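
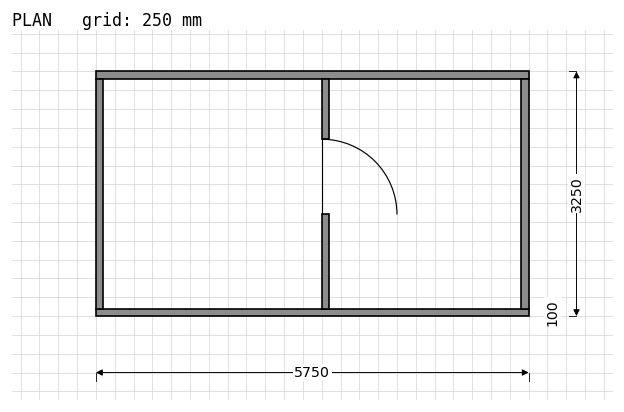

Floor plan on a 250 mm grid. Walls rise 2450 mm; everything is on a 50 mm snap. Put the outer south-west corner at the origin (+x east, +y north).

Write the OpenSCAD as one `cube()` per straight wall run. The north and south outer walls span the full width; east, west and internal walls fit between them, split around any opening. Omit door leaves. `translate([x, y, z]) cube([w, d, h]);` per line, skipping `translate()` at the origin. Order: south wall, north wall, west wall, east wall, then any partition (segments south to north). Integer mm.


cube([5750, 100, 2450]);
translate([0, 3150, 0]) cube([5750, 100, 2450]);
translate([0, 100, 0]) cube([100, 3050, 2450]);
translate([5650, 100, 0]) cube([100, 3050, 2450]);
translate([3000, 100, 0]) cube([100, 1250, 2450]);
translate([3000, 2350, 0]) cube([100, 800, 2450]);


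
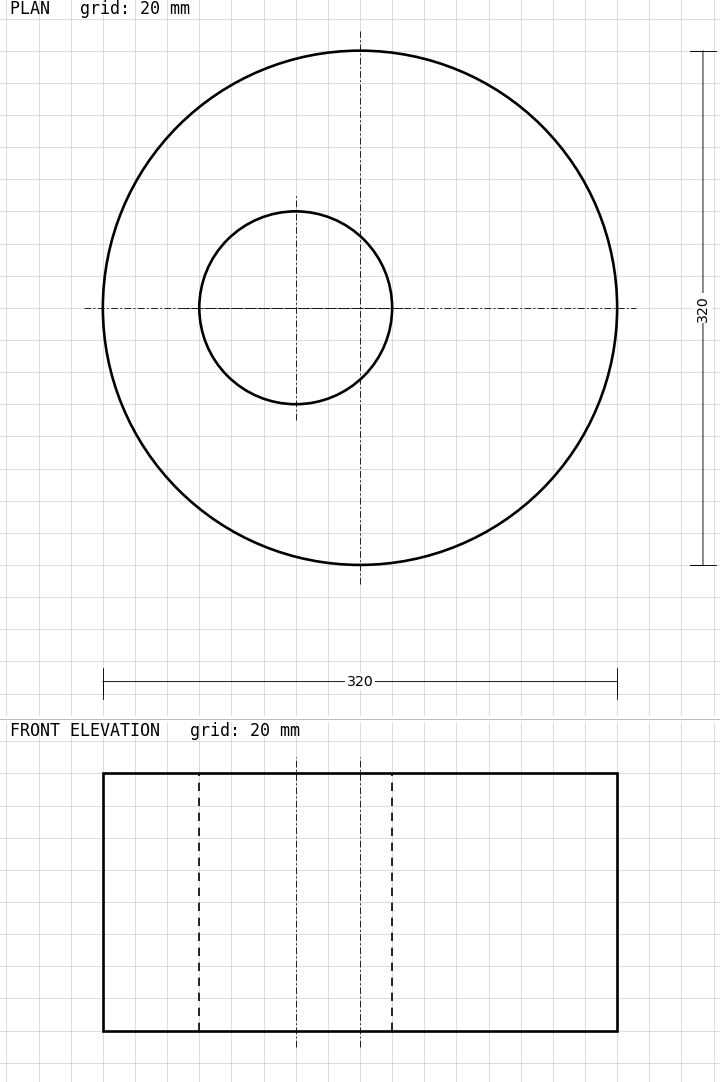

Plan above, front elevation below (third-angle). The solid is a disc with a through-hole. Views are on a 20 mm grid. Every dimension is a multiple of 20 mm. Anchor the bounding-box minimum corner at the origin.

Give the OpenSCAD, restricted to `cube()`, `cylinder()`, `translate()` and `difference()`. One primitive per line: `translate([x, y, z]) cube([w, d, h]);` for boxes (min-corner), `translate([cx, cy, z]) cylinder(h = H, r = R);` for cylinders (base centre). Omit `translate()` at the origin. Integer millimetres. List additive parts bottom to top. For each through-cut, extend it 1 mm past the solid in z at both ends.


difference() {
  translate([160, 160, 0]) cylinder(h = 160, r = 160);
  translate([120, 160, -1]) cylinder(h = 162, r = 60);
}


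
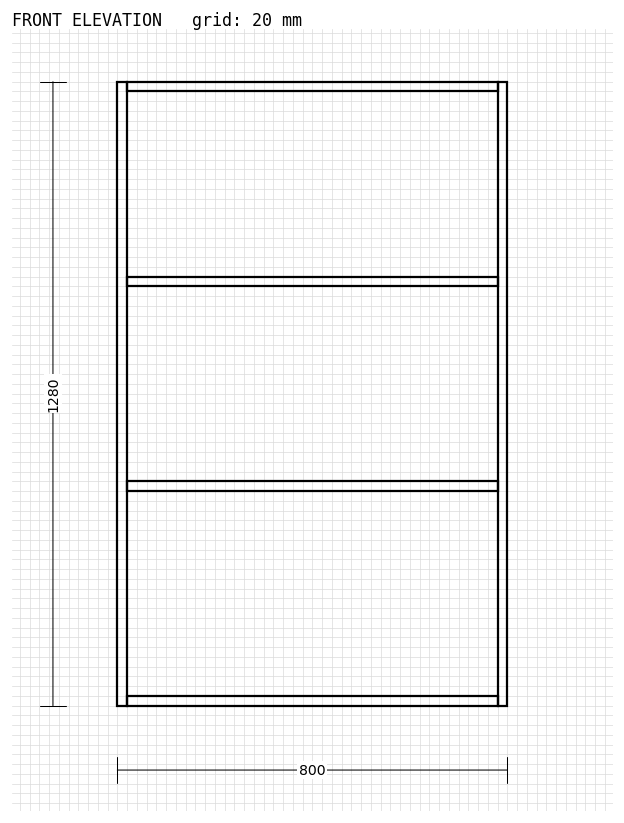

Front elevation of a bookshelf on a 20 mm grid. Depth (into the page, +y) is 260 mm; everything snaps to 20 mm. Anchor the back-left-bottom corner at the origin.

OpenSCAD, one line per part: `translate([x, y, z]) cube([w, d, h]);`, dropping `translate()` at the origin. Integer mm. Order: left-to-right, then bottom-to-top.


cube([20, 260, 1280]);
translate([20, 0, 0]) cube([760, 260, 20]);
translate([20, 0, 440]) cube([760, 260, 20]);
translate([20, 0, 860]) cube([760, 260, 20]);
translate([20, 0, 1260]) cube([760, 260, 20]);
translate([780, 0, 0]) cube([20, 260, 1280]);


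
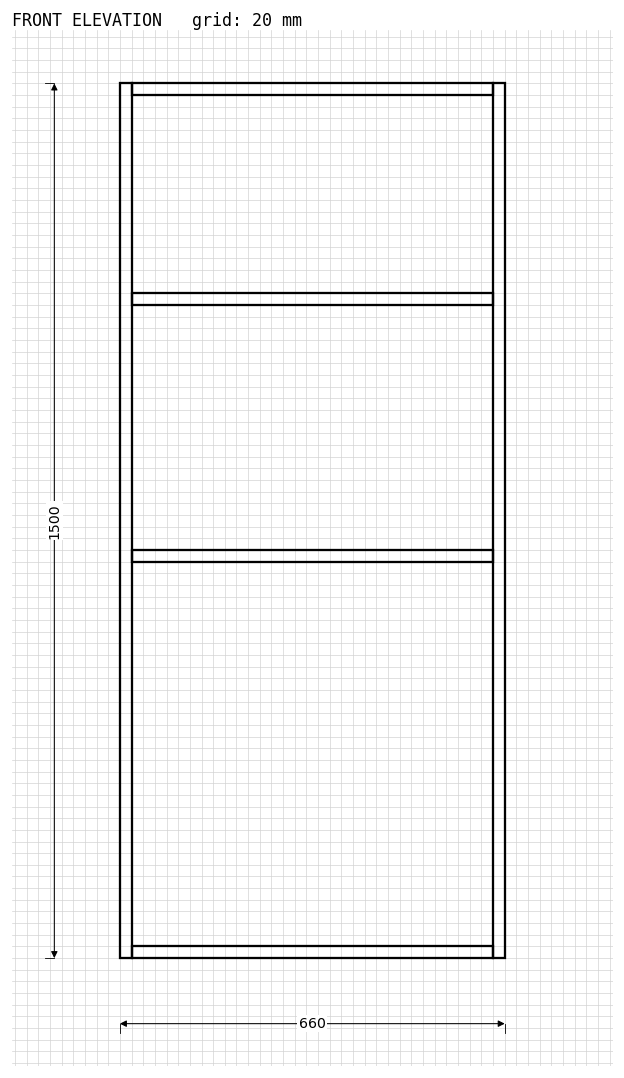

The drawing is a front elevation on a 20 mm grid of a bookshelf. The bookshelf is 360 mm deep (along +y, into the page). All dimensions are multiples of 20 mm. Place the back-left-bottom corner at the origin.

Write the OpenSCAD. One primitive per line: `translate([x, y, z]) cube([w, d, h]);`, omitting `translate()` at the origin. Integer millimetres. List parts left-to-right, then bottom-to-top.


cube([20, 360, 1500]);
translate([20, 0, 0]) cube([620, 360, 20]);
translate([20, 0, 680]) cube([620, 360, 20]);
translate([20, 0, 1120]) cube([620, 360, 20]);
translate([20, 0, 1480]) cube([620, 360, 20]);
translate([640, 0, 0]) cube([20, 360, 1500]);


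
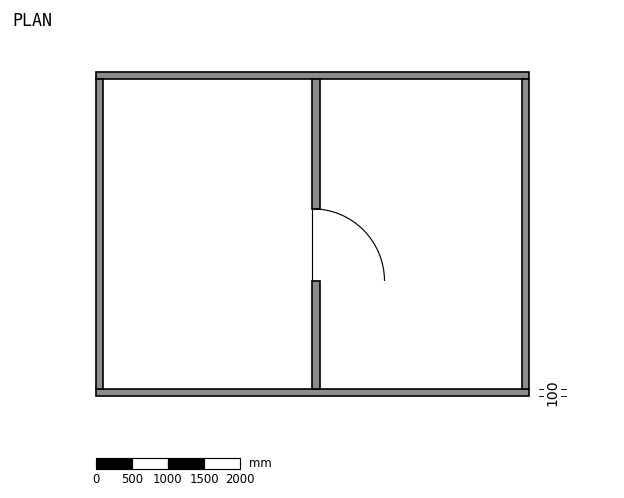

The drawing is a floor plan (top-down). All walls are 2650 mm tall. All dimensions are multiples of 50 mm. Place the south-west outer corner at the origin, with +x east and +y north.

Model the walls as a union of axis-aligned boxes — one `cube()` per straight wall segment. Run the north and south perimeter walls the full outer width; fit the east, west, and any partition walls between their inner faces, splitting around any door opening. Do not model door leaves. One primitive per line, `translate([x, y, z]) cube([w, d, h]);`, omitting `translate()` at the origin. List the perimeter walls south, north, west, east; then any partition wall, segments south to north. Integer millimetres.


cube([6000, 100, 2650]);
translate([0, 4400, 0]) cube([6000, 100, 2650]);
translate([0, 100, 0]) cube([100, 4300, 2650]);
translate([5900, 100, 0]) cube([100, 4300, 2650]);
translate([3000, 100, 0]) cube([100, 1500, 2650]);
translate([3000, 2600, 0]) cube([100, 1800, 2650]);


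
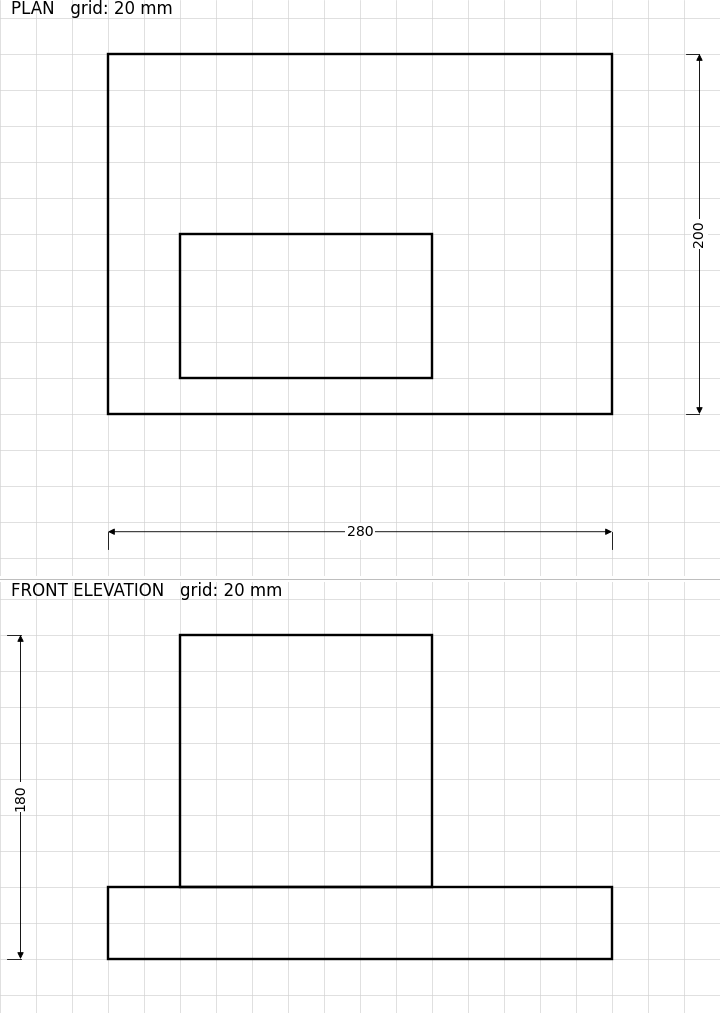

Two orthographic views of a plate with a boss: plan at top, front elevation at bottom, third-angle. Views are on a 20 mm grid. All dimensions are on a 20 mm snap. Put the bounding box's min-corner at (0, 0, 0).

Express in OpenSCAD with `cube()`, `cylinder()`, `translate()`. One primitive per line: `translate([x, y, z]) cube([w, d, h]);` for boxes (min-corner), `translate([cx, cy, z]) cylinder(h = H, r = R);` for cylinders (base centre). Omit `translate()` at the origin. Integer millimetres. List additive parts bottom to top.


cube([280, 200, 40]);
translate([40, 20, 40]) cube([140, 80, 140]);


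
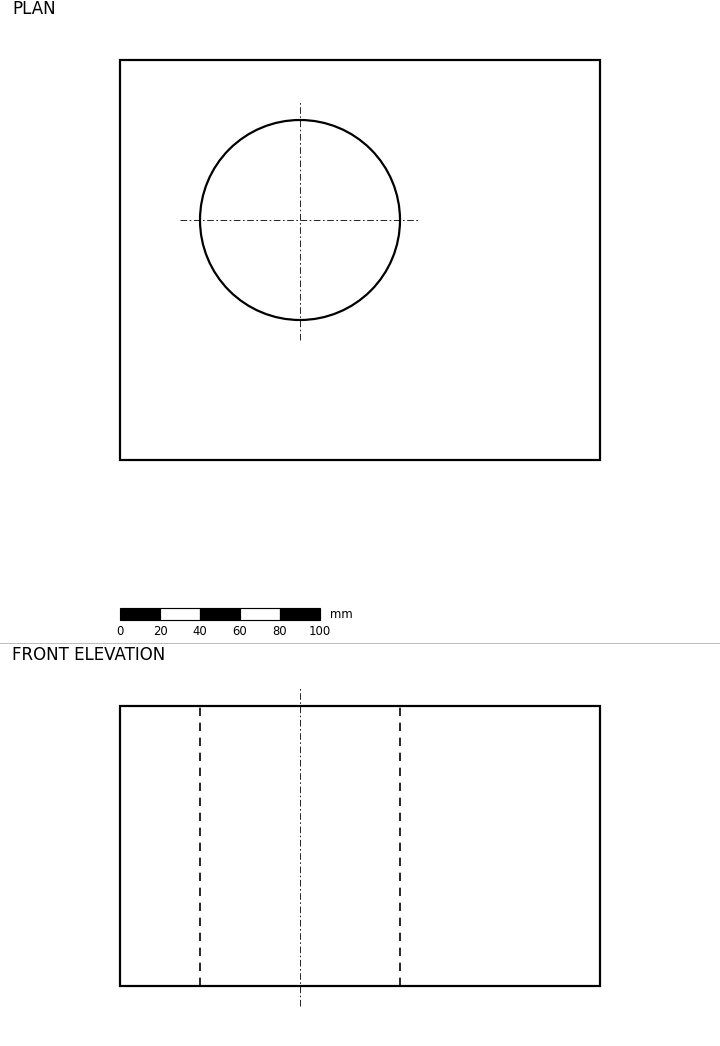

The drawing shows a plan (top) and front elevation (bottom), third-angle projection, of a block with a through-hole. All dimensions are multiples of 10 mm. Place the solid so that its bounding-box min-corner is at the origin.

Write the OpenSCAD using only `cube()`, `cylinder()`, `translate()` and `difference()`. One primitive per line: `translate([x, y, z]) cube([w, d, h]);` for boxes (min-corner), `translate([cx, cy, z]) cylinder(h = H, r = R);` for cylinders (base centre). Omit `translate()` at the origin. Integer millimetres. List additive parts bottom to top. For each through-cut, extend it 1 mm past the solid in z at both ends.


difference() {
  cube([240, 200, 140]);
  translate([90, 120, -1]) cylinder(h = 142, r = 50);
}


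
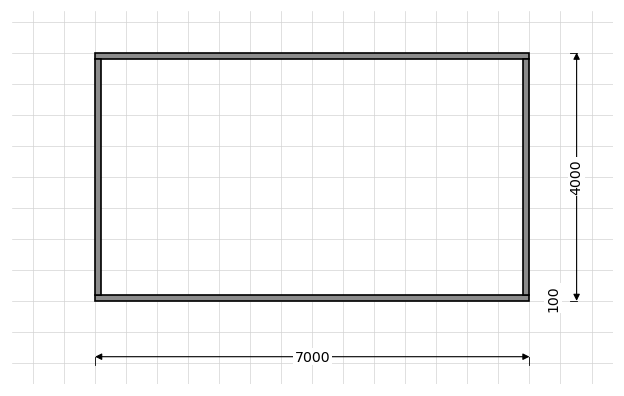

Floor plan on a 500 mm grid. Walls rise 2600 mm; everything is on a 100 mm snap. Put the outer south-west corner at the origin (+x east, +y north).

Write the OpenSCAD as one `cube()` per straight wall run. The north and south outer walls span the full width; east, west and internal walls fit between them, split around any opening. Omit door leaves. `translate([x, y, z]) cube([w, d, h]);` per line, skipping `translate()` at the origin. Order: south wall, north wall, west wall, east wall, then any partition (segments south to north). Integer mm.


cube([7000, 100, 2600]);
translate([0, 3900, 0]) cube([7000, 100, 2600]);
translate([0, 100, 0]) cube([100, 3800, 2600]);
translate([6900, 100, 0]) cube([100, 3800, 2600]);


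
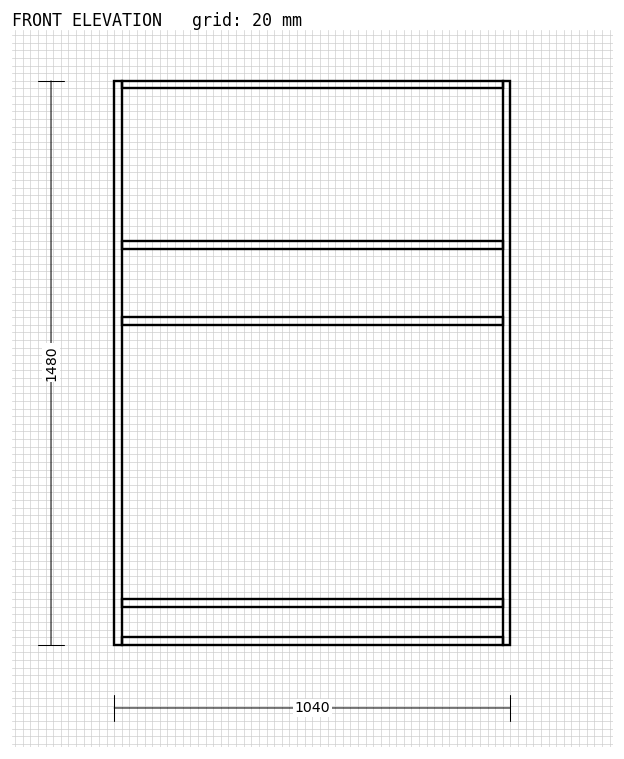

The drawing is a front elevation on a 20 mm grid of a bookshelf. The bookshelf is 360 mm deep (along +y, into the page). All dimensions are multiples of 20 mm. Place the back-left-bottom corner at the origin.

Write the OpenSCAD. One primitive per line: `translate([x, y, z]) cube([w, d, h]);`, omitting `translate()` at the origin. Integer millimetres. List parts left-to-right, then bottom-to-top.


cube([20, 360, 1480]);
translate([20, 0, 0]) cube([1000, 360, 20]);
translate([20, 0, 100]) cube([1000, 360, 20]);
translate([20, 0, 840]) cube([1000, 360, 20]);
translate([20, 0, 1040]) cube([1000, 360, 20]);
translate([20, 0, 1460]) cube([1000, 360, 20]);
translate([1020, 0, 0]) cube([20, 360, 1480]);


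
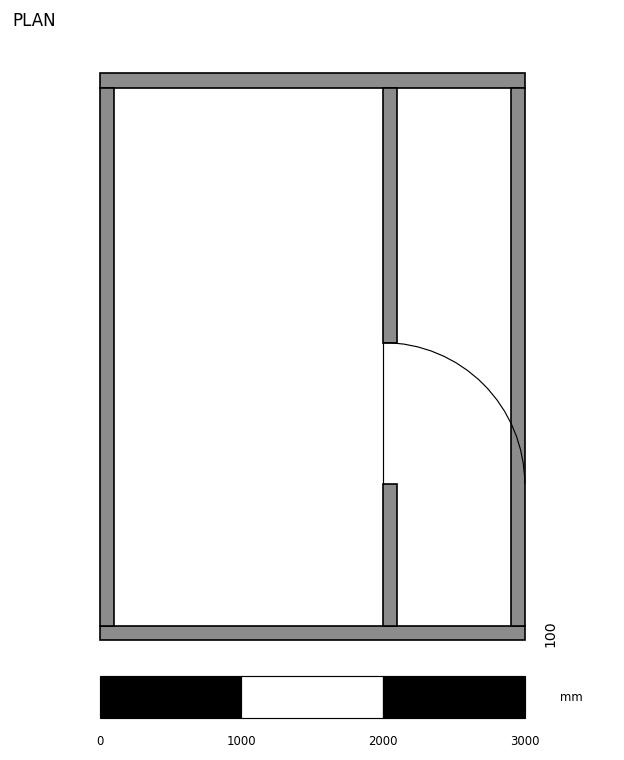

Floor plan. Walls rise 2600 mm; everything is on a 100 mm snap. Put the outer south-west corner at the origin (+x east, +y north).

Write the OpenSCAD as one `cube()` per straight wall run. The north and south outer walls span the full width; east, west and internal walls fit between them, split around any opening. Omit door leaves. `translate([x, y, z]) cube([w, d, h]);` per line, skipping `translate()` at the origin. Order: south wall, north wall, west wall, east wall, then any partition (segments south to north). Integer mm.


cube([3000, 100, 2600]);
translate([0, 3900, 0]) cube([3000, 100, 2600]);
translate([0, 100, 0]) cube([100, 3800, 2600]);
translate([2900, 100, 0]) cube([100, 3800, 2600]);
translate([2000, 100, 0]) cube([100, 1000, 2600]);
translate([2000, 2100, 0]) cube([100, 1800, 2600]);


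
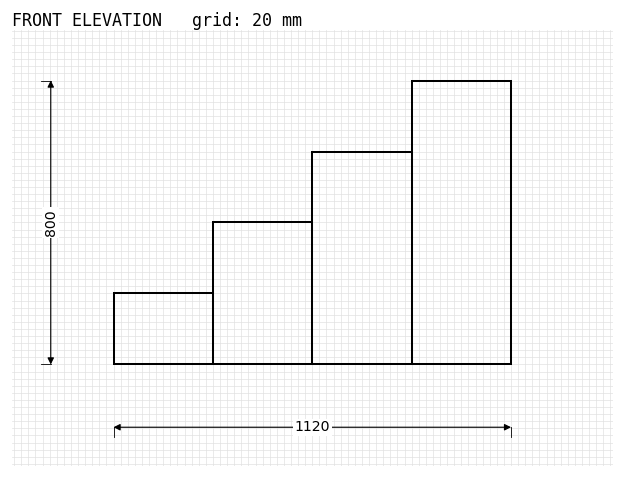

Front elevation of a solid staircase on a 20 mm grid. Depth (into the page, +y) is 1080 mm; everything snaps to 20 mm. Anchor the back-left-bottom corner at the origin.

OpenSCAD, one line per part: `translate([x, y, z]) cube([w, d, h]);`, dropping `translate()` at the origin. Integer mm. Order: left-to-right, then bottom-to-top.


cube([280, 1080, 200]);
translate([280, 0, 0]) cube([280, 1080, 400]);
translate([560, 0, 0]) cube([280, 1080, 600]);
translate([840, 0, 0]) cube([280, 1080, 800]);


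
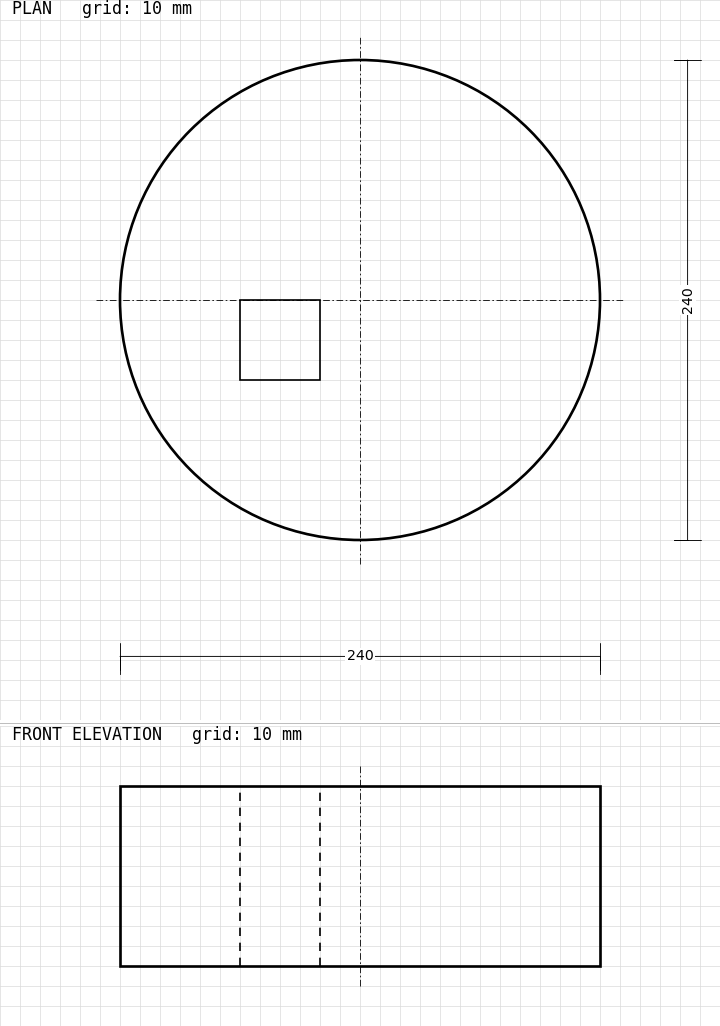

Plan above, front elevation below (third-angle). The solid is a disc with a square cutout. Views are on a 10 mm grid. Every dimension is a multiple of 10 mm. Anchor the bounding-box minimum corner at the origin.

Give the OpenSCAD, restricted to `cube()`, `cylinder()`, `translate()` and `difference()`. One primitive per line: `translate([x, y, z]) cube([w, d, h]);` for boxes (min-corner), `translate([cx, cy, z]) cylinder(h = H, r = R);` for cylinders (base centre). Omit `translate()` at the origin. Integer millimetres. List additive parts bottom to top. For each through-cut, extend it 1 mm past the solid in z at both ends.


difference() {
  translate([120, 120, 0]) cylinder(h = 90, r = 120);
  translate([60, 80, -1]) cube([40, 40, 92]);
}


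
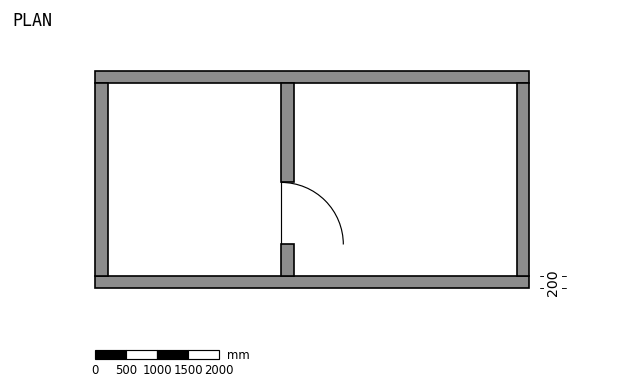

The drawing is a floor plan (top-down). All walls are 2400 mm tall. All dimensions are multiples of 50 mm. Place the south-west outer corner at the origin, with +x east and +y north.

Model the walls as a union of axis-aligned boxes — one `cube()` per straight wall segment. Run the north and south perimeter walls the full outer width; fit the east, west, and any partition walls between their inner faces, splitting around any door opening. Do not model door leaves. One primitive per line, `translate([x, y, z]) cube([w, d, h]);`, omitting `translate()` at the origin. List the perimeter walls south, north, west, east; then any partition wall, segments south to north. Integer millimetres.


cube([7000, 200, 2400]);
translate([0, 3300, 0]) cube([7000, 200, 2400]);
translate([0, 200, 0]) cube([200, 3100, 2400]);
translate([6800, 200, 0]) cube([200, 3100, 2400]);
translate([3000, 200, 0]) cube([200, 500, 2400]);
translate([3000, 1700, 0]) cube([200, 1600, 2400]);


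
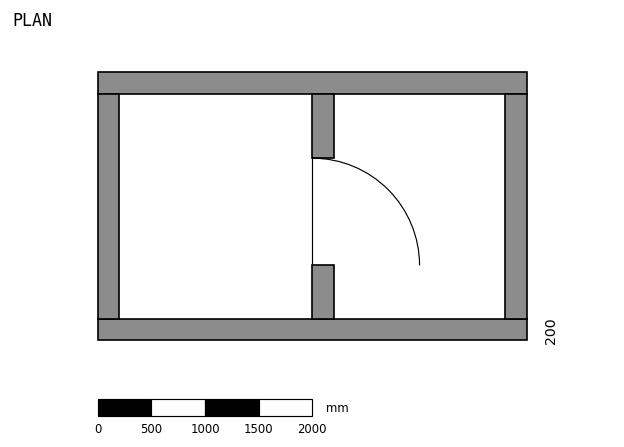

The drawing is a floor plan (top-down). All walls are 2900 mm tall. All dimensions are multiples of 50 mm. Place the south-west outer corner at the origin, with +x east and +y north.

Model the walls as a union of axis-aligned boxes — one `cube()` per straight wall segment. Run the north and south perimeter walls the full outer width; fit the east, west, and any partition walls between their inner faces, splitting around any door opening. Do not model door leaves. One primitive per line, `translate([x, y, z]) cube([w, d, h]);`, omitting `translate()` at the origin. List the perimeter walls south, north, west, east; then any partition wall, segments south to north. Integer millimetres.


cube([4000, 200, 2900]);
translate([0, 2300, 0]) cube([4000, 200, 2900]);
translate([0, 200, 0]) cube([200, 2100, 2900]);
translate([3800, 200, 0]) cube([200, 2100, 2900]);
translate([2000, 200, 0]) cube([200, 500, 2900]);
translate([2000, 1700, 0]) cube([200, 600, 2900]);


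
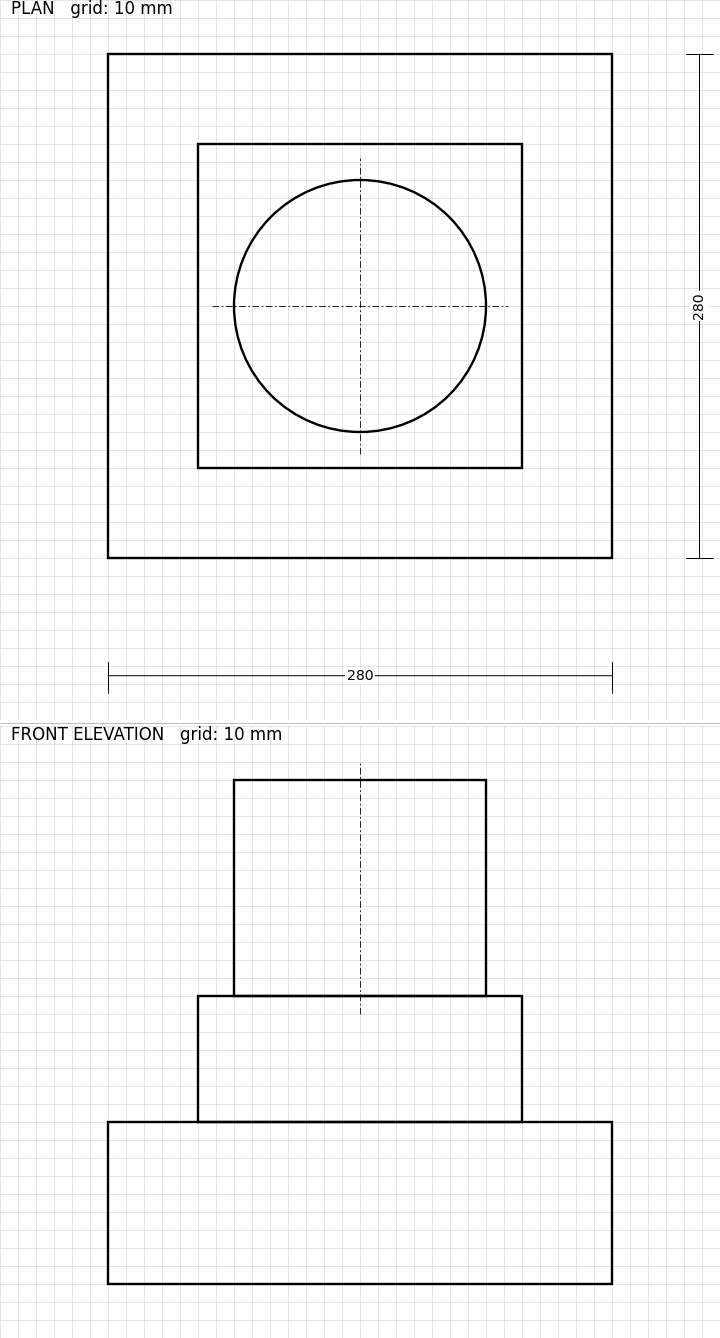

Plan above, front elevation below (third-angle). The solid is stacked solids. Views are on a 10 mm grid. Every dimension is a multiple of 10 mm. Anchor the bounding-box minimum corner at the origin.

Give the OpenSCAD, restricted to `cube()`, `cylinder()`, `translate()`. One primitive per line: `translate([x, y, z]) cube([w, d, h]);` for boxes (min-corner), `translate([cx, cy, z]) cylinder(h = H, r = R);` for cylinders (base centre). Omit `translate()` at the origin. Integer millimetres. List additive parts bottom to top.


cube([280, 280, 90]);
translate([50, 50, 90]) cube([180, 180, 70]);
translate([140, 140, 160]) cylinder(h = 120, r = 70);


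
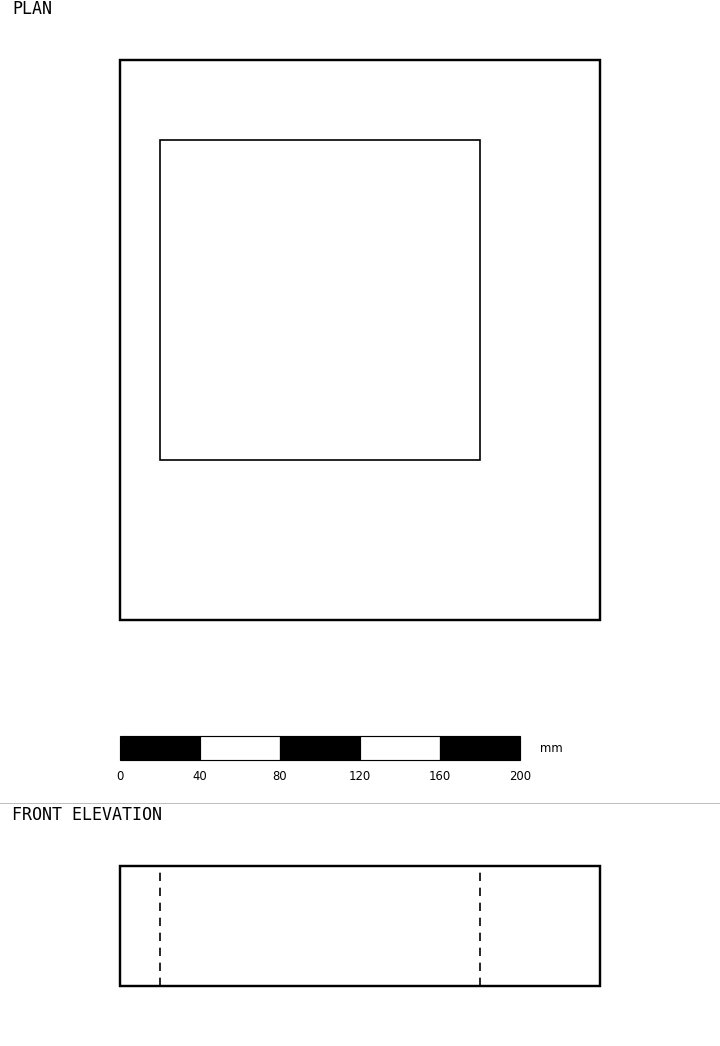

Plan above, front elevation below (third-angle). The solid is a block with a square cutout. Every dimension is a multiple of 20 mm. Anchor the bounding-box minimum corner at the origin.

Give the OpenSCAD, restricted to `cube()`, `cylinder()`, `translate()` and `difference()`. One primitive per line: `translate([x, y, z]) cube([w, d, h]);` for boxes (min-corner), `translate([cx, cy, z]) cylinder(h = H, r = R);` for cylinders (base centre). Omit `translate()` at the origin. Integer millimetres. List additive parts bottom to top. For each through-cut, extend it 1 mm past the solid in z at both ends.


difference() {
  cube([240, 280, 60]);
  translate([20, 80, -1]) cube([160, 160, 62]);
}


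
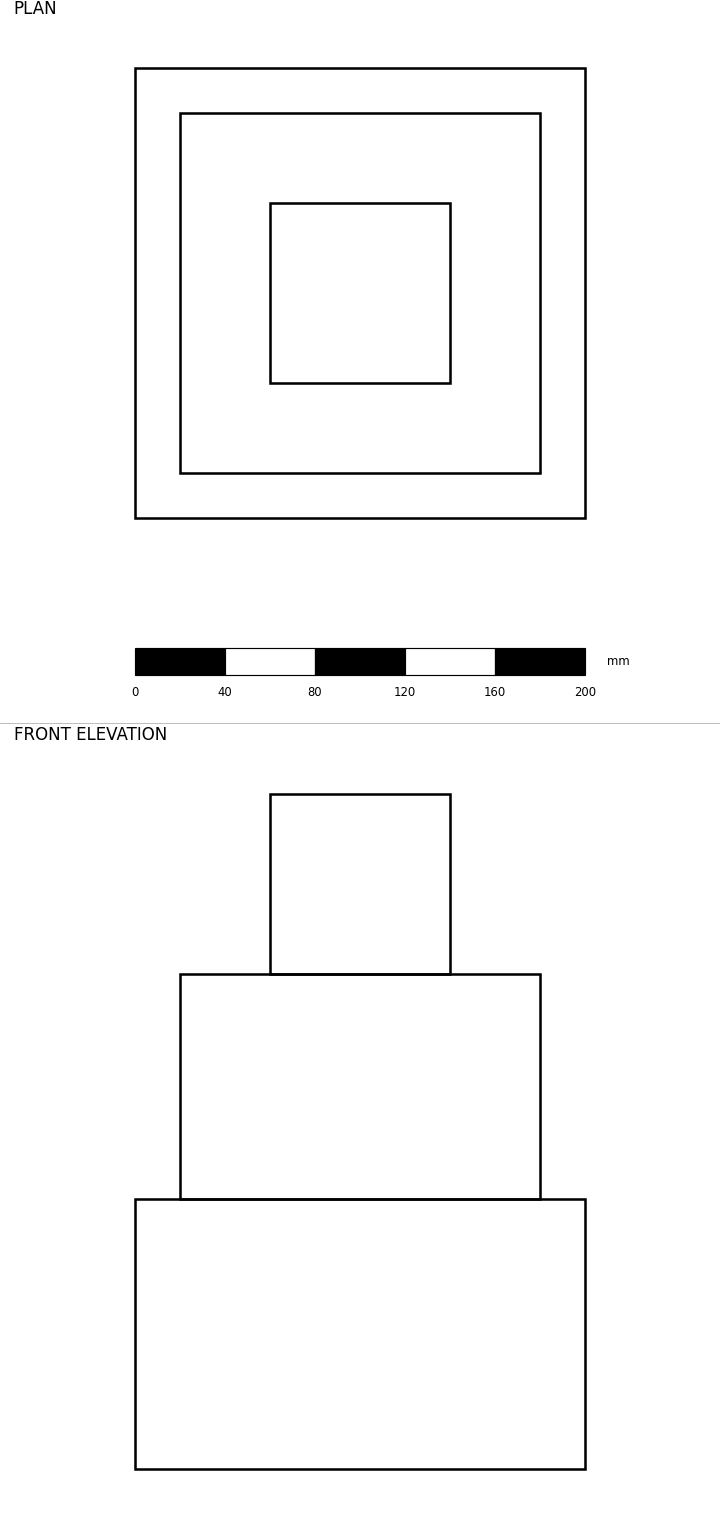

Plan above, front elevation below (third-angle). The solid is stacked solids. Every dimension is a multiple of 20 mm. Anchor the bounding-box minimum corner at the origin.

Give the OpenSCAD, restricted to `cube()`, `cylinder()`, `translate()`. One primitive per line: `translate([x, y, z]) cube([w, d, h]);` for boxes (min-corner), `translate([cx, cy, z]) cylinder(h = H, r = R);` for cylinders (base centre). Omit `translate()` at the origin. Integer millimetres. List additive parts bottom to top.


cube([200, 200, 120]);
translate([20, 20, 120]) cube([160, 160, 100]);
translate([60, 60, 220]) cube([80, 80, 80]);


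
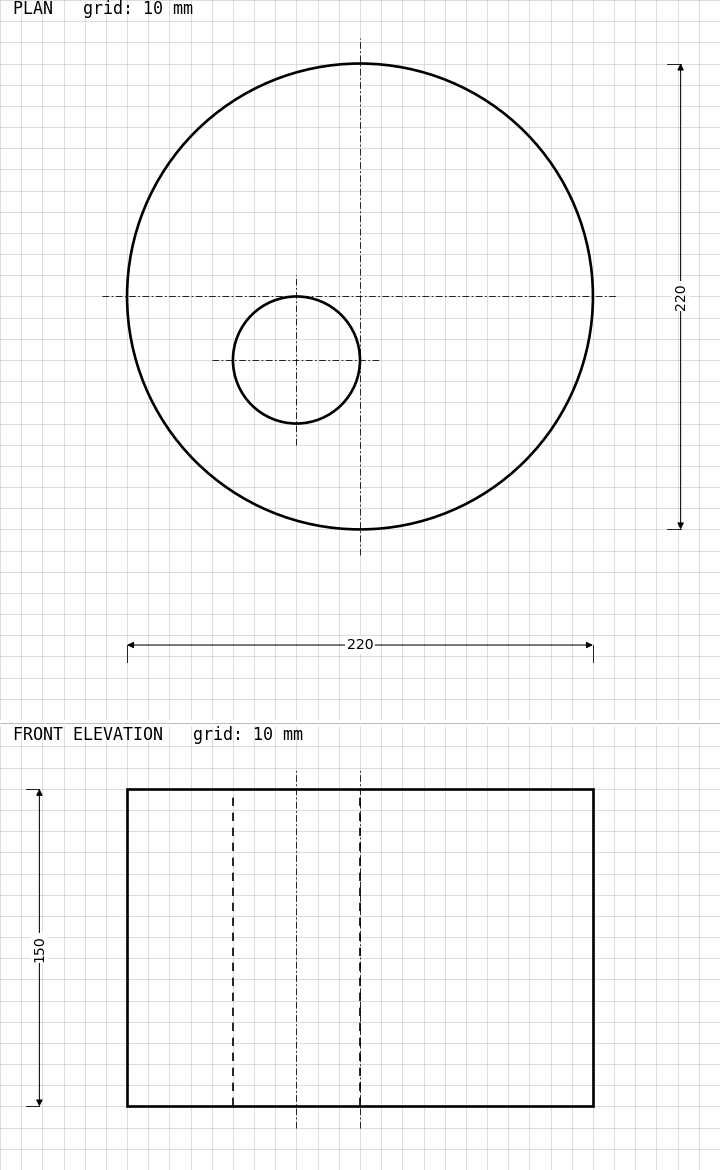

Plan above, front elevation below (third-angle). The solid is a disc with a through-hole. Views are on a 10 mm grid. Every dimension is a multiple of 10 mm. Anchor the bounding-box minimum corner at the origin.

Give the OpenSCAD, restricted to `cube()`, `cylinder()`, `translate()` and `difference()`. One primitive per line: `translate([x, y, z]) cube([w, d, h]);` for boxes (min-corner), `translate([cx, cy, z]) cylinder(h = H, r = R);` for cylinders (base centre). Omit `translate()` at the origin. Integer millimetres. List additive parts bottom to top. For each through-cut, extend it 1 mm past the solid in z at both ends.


difference() {
  translate([110, 110, 0]) cylinder(h = 150, r = 110);
  translate([80, 80, -1]) cylinder(h = 152, r = 30);
}


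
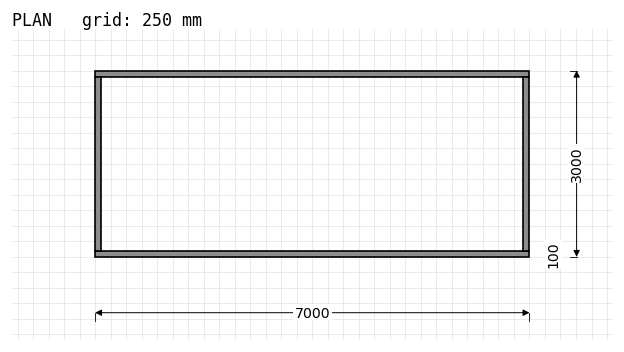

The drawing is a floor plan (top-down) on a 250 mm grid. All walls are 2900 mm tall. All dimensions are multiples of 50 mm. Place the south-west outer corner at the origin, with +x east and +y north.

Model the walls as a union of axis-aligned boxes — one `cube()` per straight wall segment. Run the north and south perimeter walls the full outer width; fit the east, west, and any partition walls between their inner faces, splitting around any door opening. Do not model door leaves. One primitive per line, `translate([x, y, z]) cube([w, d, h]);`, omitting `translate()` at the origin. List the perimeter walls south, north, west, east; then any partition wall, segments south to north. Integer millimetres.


cube([7000, 100, 2900]);
translate([0, 2900, 0]) cube([7000, 100, 2900]);
translate([0, 100, 0]) cube([100, 2800, 2900]);
translate([6900, 100, 0]) cube([100, 2800, 2900]);


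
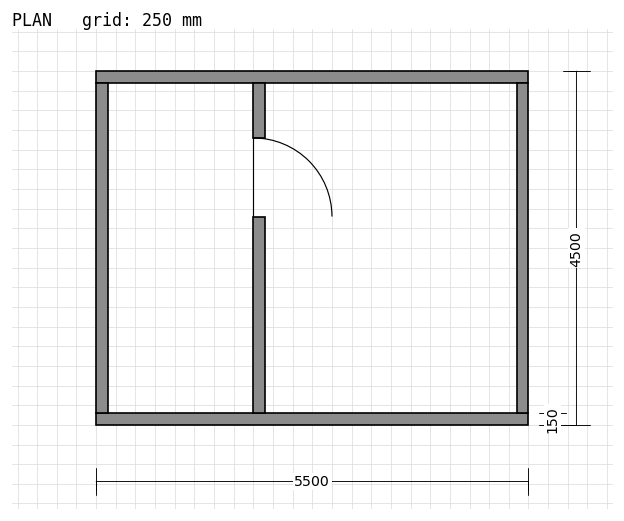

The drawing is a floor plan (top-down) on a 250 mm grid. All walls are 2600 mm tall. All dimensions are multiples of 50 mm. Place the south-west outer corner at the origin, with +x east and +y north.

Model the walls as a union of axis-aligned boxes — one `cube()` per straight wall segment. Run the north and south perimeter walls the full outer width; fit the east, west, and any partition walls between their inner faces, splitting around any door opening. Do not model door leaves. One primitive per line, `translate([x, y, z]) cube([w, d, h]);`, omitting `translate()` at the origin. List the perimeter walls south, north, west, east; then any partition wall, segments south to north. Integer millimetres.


cube([5500, 150, 2600]);
translate([0, 4350, 0]) cube([5500, 150, 2600]);
translate([0, 150, 0]) cube([150, 4200, 2600]);
translate([5350, 150, 0]) cube([150, 4200, 2600]);
translate([2000, 150, 0]) cube([150, 2500, 2600]);
translate([2000, 3650, 0]) cube([150, 700, 2600]);


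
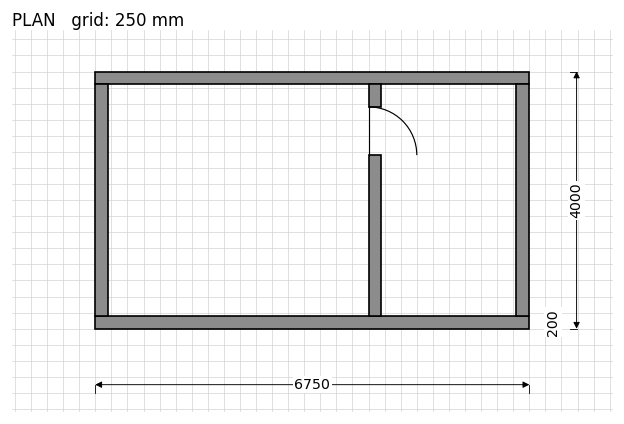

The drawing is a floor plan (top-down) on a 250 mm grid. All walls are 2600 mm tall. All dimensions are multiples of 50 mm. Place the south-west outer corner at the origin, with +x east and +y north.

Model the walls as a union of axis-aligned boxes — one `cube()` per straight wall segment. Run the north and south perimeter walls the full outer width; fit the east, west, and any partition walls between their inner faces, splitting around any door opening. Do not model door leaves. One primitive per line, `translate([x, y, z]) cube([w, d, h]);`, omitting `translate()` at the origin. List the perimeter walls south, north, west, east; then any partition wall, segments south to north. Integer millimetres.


cube([6750, 200, 2600]);
translate([0, 3800, 0]) cube([6750, 200, 2600]);
translate([0, 200, 0]) cube([200, 3600, 2600]);
translate([6550, 200, 0]) cube([200, 3600, 2600]);
translate([4250, 200, 0]) cube([200, 2500, 2600]);
translate([4250, 3450, 0]) cube([200, 350, 2600]);


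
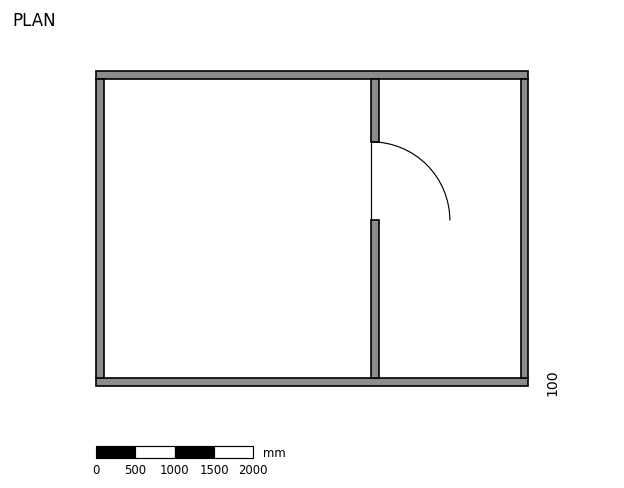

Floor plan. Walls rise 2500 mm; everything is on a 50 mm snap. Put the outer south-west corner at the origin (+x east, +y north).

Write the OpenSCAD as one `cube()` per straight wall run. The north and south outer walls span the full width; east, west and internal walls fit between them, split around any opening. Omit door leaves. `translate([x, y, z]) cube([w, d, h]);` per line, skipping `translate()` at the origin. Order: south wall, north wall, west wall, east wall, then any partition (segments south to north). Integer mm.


cube([5500, 100, 2500]);
translate([0, 3900, 0]) cube([5500, 100, 2500]);
translate([0, 100, 0]) cube([100, 3800, 2500]);
translate([5400, 100, 0]) cube([100, 3800, 2500]);
translate([3500, 100, 0]) cube([100, 2000, 2500]);
translate([3500, 3100, 0]) cube([100, 800, 2500]);


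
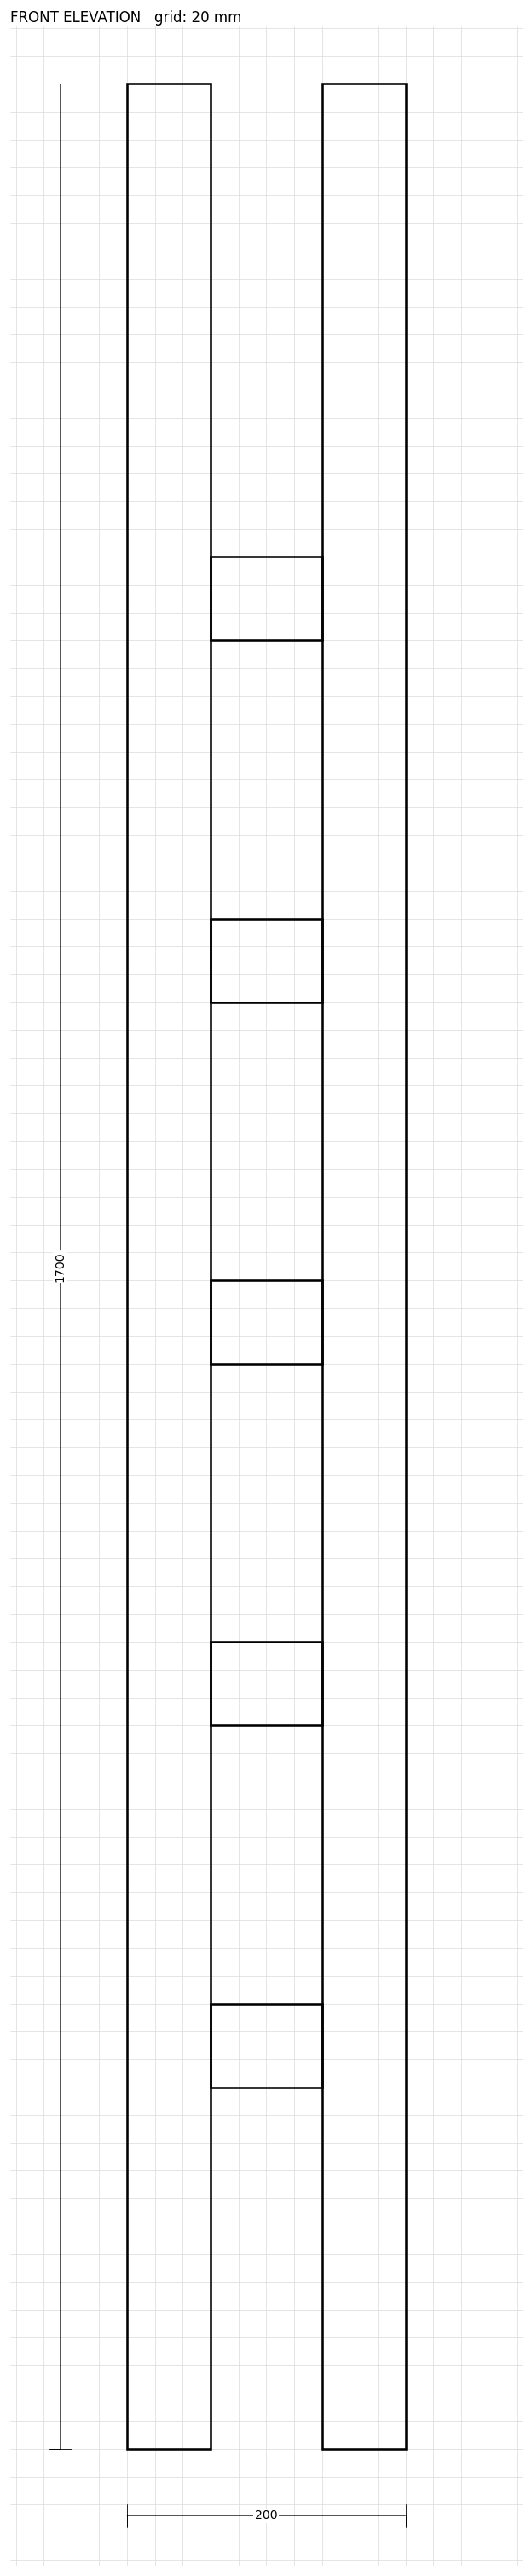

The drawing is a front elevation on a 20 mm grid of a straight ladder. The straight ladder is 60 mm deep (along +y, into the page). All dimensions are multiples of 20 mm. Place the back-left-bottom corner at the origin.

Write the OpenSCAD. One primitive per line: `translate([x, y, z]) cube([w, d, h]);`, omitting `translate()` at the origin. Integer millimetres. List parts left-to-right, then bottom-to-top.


cube([60, 60, 1700]);
translate([60, 0, 260]) cube([80, 60, 60]);
translate([60, 0, 520]) cube([80, 60, 60]);
translate([60, 0, 780]) cube([80, 60, 60]);
translate([60, 0, 1040]) cube([80, 60, 60]);
translate([60, 0, 1300]) cube([80, 60, 60]);
translate([140, 0, 0]) cube([60, 60, 1700]);


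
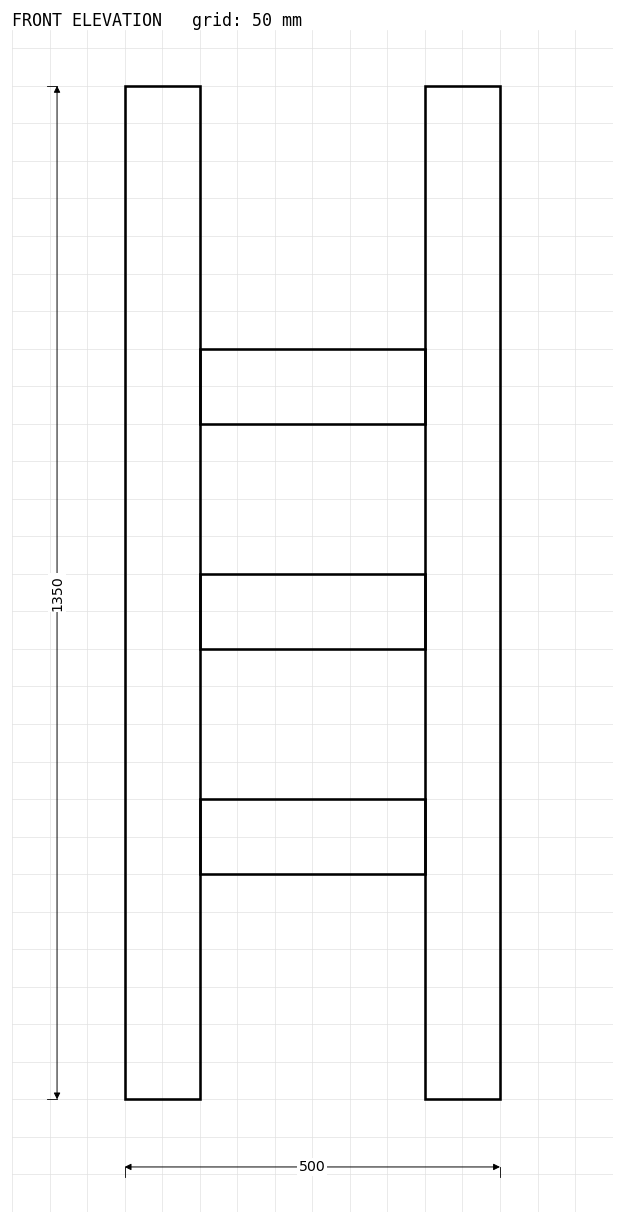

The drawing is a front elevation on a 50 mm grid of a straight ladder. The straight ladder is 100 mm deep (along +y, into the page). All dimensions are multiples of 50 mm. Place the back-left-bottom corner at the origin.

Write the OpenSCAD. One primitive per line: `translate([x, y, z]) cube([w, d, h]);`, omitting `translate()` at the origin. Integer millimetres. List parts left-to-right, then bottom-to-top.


cube([100, 100, 1350]);
translate([100, 0, 300]) cube([300, 100, 100]);
translate([100, 0, 600]) cube([300, 100, 100]);
translate([100, 0, 900]) cube([300, 100, 100]);
translate([400, 0, 0]) cube([100, 100, 1350]);


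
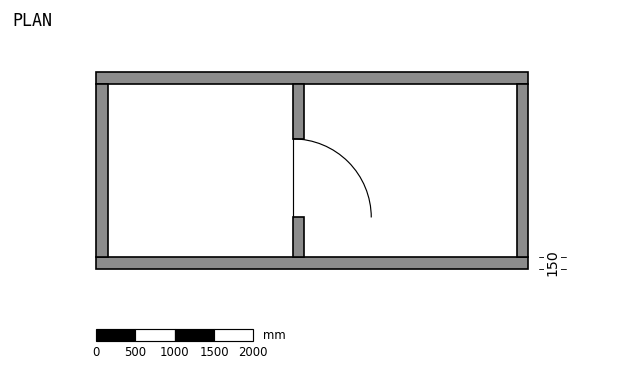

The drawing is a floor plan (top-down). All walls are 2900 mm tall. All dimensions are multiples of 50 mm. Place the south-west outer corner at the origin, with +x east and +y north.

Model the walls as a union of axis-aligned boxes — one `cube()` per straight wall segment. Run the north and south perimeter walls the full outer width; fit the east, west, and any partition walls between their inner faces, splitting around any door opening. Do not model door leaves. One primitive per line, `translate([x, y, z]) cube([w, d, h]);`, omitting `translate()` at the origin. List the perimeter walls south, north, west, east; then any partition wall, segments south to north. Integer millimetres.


cube([5500, 150, 2900]);
translate([0, 2350, 0]) cube([5500, 150, 2900]);
translate([0, 150, 0]) cube([150, 2200, 2900]);
translate([5350, 150, 0]) cube([150, 2200, 2900]);
translate([2500, 150, 0]) cube([150, 500, 2900]);
translate([2500, 1650, 0]) cube([150, 700, 2900]);


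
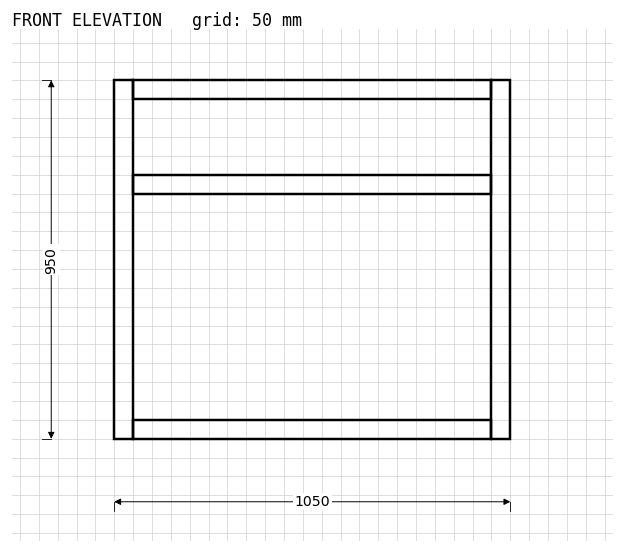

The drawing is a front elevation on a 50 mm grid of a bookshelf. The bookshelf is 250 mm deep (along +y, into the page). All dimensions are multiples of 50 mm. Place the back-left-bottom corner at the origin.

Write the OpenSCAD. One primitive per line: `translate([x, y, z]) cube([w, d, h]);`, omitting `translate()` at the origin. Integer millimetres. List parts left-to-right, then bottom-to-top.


cube([50, 250, 950]);
translate([50, 0, 0]) cube([950, 250, 50]);
translate([50, 0, 650]) cube([950, 250, 50]);
translate([50, 0, 900]) cube([950, 250, 50]);
translate([1000, 0, 0]) cube([50, 250, 950]);


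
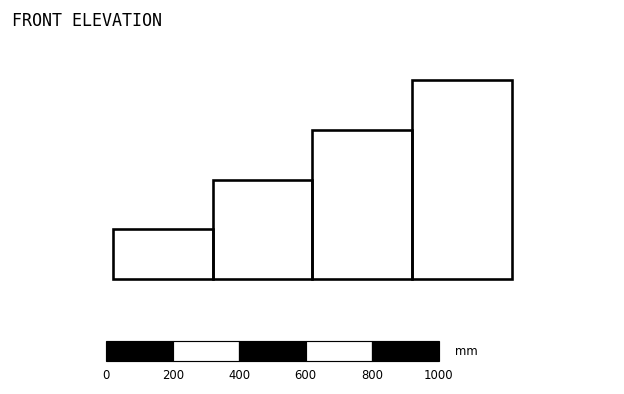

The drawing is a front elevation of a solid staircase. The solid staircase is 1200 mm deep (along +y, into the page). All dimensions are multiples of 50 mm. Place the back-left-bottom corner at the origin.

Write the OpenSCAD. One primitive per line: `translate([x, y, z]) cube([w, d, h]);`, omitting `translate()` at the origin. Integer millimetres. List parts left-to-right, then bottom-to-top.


cube([300, 1200, 150]);
translate([300, 0, 0]) cube([300, 1200, 300]);
translate([600, 0, 0]) cube([300, 1200, 450]);
translate([900, 0, 0]) cube([300, 1200, 600]);


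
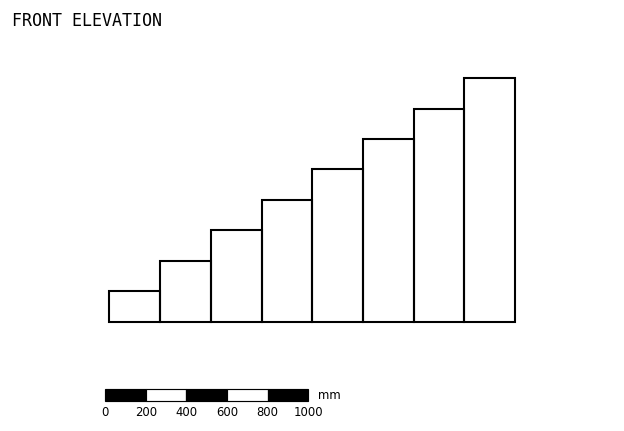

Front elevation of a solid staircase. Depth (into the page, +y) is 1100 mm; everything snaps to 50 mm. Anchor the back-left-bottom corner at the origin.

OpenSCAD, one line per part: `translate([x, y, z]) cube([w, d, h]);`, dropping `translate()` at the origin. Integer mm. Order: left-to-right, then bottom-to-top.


cube([250, 1100, 150]);
translate([250, 0, 0]) cube([250, 1100, 300]);
translate([500, 0, 0]) cube([250, 1100, 450]);
translate([750, 0, 0]) cube([250, 1100, 600]);
translate([1000, 0, 0]) cube([250, 1100, 750]);
translate([1250, 0, 0]) cube([250, 1100, 900]);
translate([1500, 0, 0]) cube([250, 1100, 1050]);
translate([1750, 0, 0]) cube([250, 1100, 1200]);


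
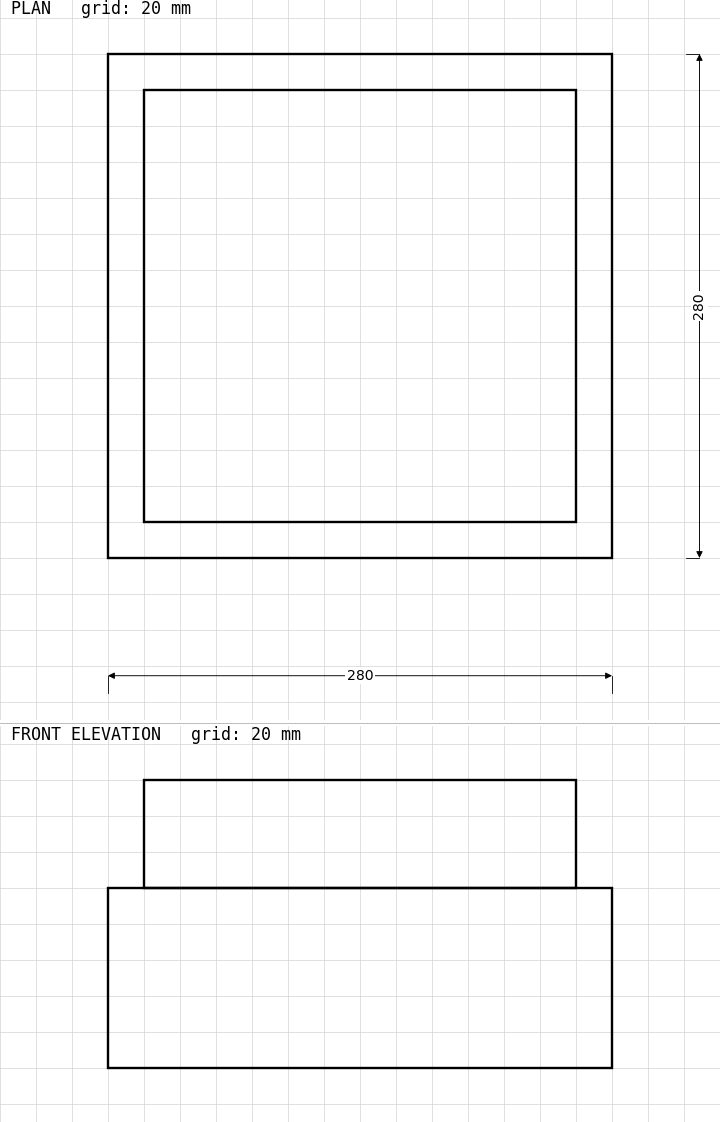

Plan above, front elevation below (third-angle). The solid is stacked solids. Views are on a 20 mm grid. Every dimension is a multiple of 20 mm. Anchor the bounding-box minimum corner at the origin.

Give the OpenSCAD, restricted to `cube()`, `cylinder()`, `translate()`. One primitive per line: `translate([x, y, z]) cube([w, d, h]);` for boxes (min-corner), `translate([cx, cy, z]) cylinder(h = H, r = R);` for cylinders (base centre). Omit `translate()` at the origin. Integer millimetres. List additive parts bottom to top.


cube([280, 280, 100]);
translate([20, 20, 100]) cube([240, 240, 60]);


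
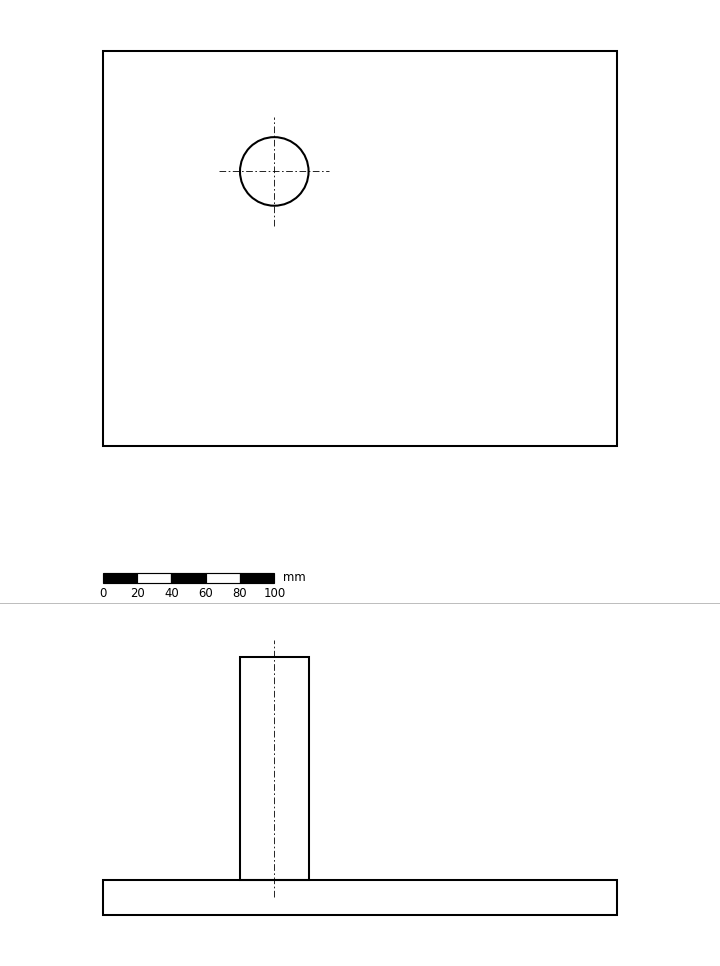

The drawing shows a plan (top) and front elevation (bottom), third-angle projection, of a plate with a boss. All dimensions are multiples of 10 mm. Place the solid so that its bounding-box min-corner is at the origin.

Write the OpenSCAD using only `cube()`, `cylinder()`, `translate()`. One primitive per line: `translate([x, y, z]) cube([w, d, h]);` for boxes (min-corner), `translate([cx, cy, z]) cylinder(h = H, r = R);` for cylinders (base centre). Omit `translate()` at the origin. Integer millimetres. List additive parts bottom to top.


cube([300, 230, 20]);
translate([100, 160, 20]) cylinder(h = 130, r = 20);


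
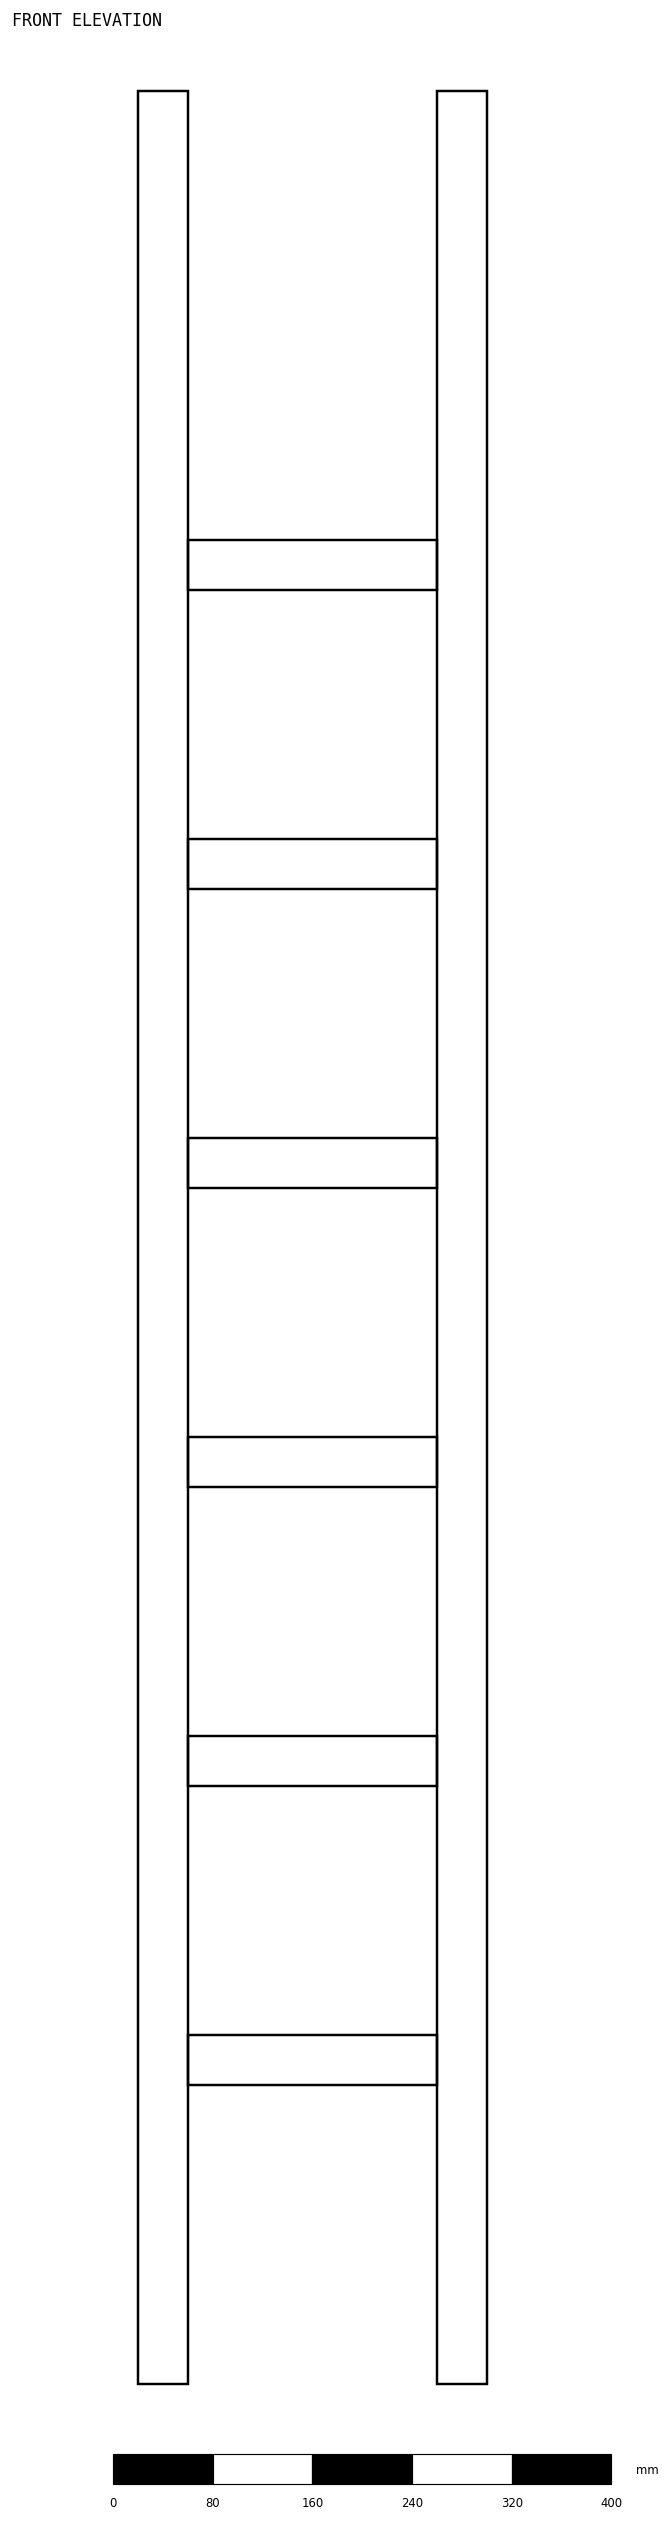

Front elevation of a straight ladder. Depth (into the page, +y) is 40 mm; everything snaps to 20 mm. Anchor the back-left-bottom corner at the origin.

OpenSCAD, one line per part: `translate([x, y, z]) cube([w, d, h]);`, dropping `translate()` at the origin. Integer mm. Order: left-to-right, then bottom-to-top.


cube([40, 40, 1840]);
translate([40, 0, 240]) cube([200, 40, 40]);
translate([40, 0, 480]) cube([200, 40, 40]);
translate([40, 0, 720]) cube([200, 40, 40]);
translate([40, 0, 960]) cube([200, 40, 40]);
translate([40, 0, 1200]) cube([200, 40, 40]);
translate([40, 0, 1440]) cube([200, 40, 40]);
translate([240, 0, 0]) cube([40, 40, 1840]);


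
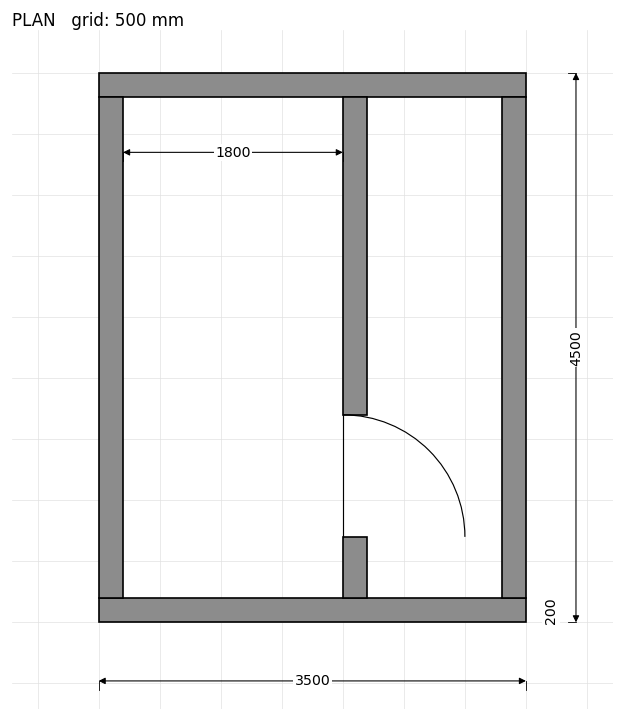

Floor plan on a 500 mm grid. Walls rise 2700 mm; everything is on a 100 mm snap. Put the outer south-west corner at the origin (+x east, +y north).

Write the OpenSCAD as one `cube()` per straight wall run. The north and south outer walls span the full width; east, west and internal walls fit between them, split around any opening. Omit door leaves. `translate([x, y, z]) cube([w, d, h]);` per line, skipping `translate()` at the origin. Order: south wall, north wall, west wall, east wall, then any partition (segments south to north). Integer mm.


cube([3500, 200, 2700]);
translate([0, 4300, 0]) cube([3500, 200, 2700]);
translate([0, 200, 0]) cube([200, 4100, 2700]);
translate([3300, 200, 0]) cube([200, 4100, 2700]);
translate([2000, 200, 0]) cube([200, 500, 2700]);
translate([2000, 1700, 0]) cube([200, 2600, 2700]);


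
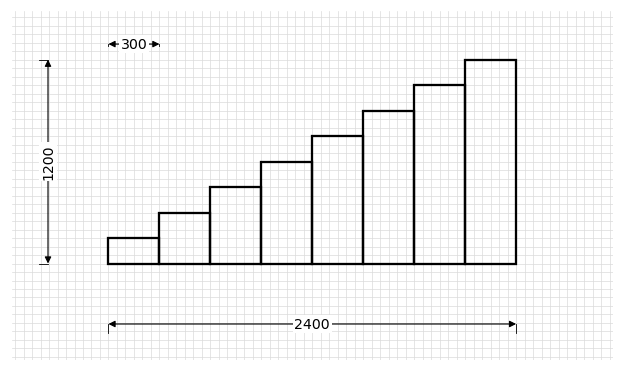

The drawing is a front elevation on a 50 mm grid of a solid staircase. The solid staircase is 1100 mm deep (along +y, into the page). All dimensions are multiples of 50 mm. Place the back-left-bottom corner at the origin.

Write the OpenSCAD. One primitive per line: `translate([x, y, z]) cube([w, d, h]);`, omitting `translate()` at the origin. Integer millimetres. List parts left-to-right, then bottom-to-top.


cube([300, 1100, 150]);
translate([300, 0, 0]) cube([300, 1100, 300]);
translate([600, 0, 0]) cube([300, 1100, 450]);
translate([900, 0, 0]) cube([300, 1100, 600]);
translate([1200, 0, 0]) cube([300, 1100, 750]);
translate([1500, 0, 0]) cube([300, 1100, 900]);
translate([1800, 0, 0]) cube([300, 1100, 1050]);
translate([2100, 0, 0]) cube([300, 1100, 1200]);


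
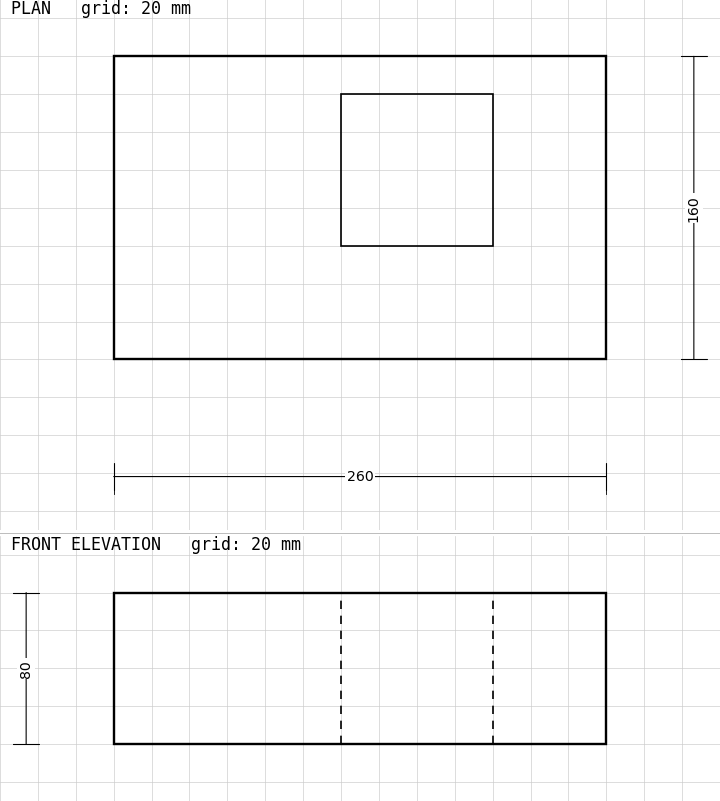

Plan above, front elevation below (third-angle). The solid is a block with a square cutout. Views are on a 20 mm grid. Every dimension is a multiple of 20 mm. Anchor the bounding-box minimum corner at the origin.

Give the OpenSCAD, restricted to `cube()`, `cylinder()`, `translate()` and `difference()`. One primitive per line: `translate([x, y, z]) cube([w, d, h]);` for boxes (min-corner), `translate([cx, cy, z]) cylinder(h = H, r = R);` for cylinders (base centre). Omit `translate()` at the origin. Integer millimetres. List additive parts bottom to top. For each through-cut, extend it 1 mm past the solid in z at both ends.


difference() {
  cube([260, 160, 80]);
  translate([120, 60, -1]) cube([80, 80, 82]);
}


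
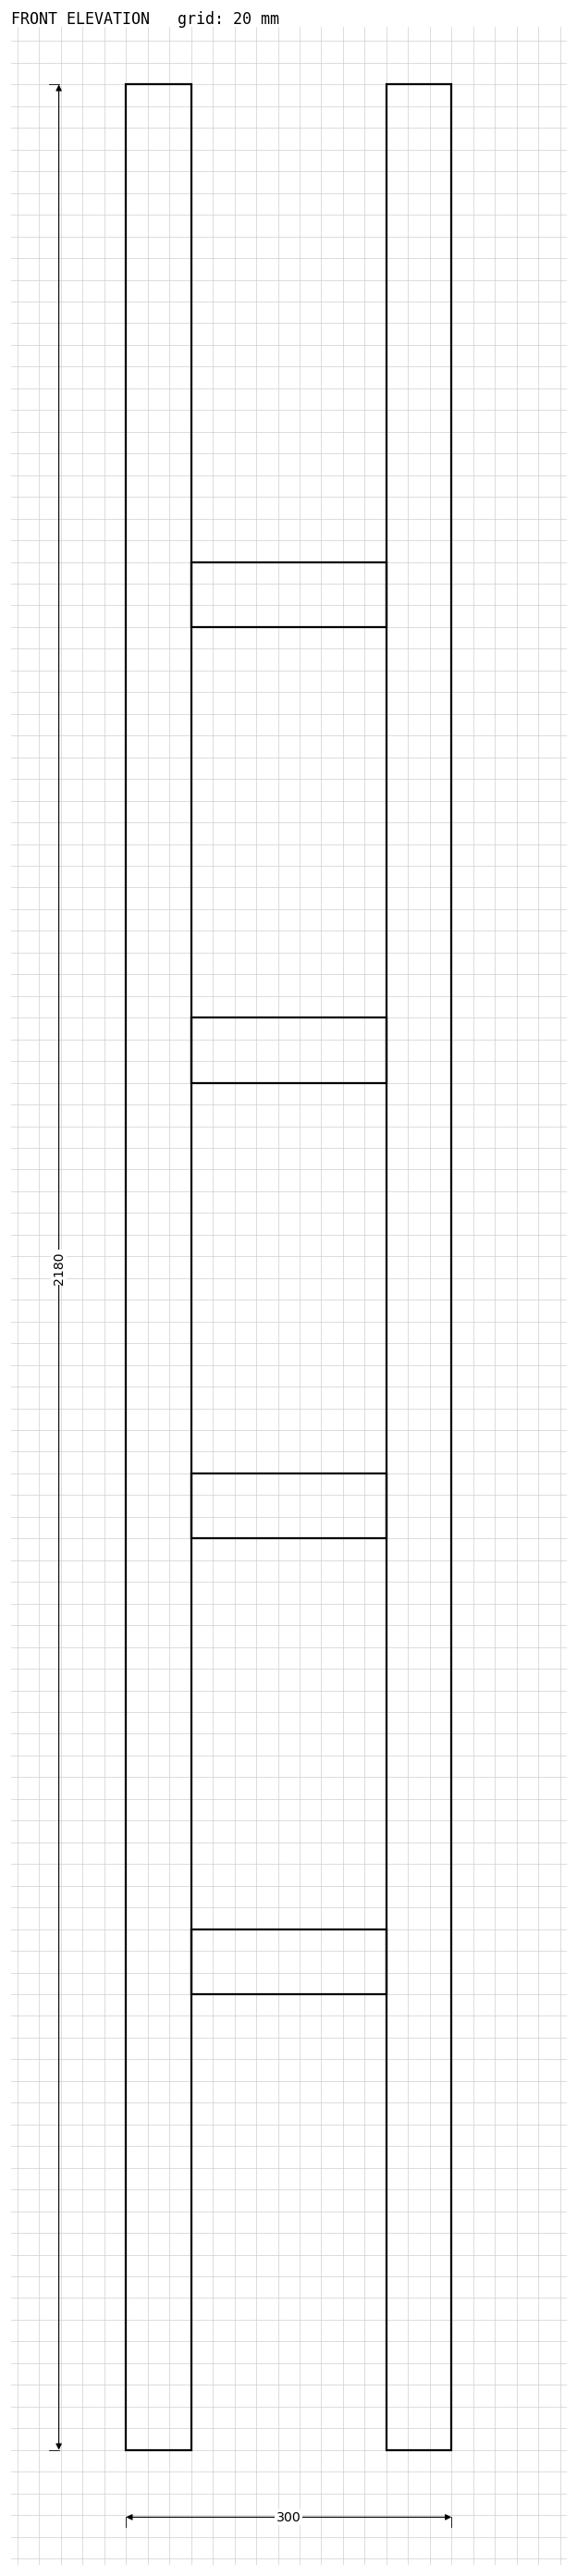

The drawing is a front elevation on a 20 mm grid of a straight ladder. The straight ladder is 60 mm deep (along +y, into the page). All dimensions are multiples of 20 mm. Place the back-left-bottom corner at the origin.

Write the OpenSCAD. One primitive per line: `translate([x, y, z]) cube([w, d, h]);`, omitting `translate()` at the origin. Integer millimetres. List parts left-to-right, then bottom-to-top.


cube([60, 60, 2180]);
translate([60, 0, 420]) cube([180, 60, 60]);
translate([60, 0, 840]) cube([180, 60, 60]);
translate([60, 0, 1260]) cube([180, 60, 60]);
translate([60, 0, 1680]) cube([180, 60, 60]);
translate([240, 0, 0]) cube([60, 60, 2180]);


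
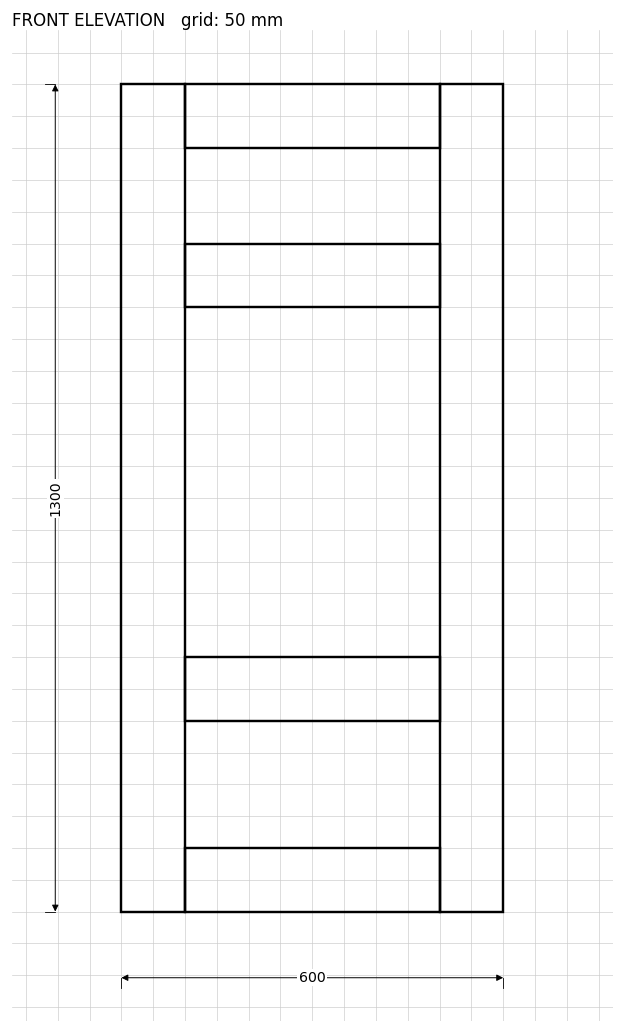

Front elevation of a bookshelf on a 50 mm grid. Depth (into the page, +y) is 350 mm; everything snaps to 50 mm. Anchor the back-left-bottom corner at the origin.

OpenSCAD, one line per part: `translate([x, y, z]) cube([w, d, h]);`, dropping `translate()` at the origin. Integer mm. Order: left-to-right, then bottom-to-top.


cube([100, 350, 1300]);
translate([100, 0, 0]) cube([400, 350, 100]);
translate([100, 0, 300]) cube([400, 350, 100]);
translate([100, 0, 950]) cube([400, 350, 100]);
translate([100, 0, 1200]) cube([400, 350, 100]);
translate([500, 0, 0]) cube([100, 350, 1300]);
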